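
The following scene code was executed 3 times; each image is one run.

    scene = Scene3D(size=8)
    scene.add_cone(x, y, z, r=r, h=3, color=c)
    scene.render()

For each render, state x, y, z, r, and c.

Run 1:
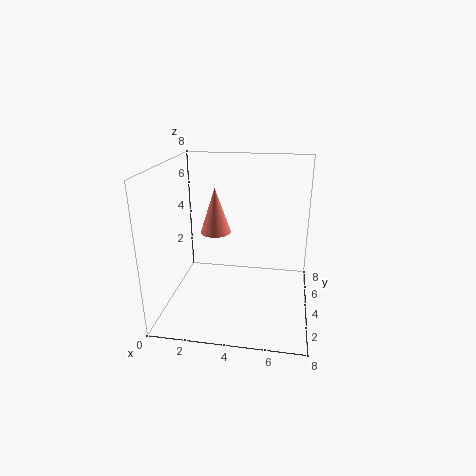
x = 2
y = 7
z = 3
r = 1
c = 'salmon'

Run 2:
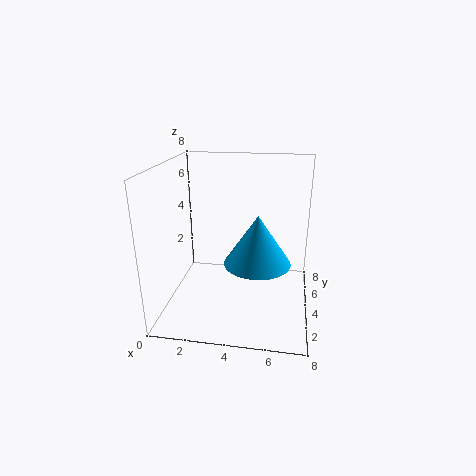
x = 5
y = 5
z = 2
r = 2
c = 'deepskyblue'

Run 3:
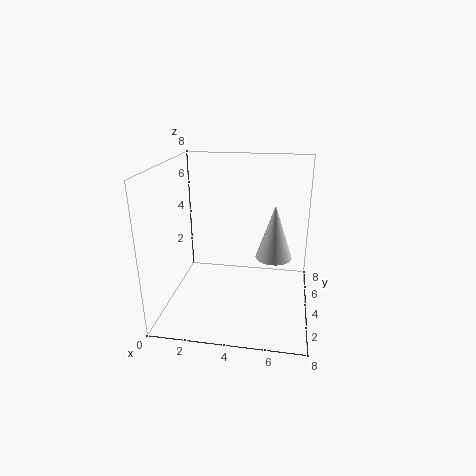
x = 6
y = 4
z = 3
r = 1
c = 'lightgray'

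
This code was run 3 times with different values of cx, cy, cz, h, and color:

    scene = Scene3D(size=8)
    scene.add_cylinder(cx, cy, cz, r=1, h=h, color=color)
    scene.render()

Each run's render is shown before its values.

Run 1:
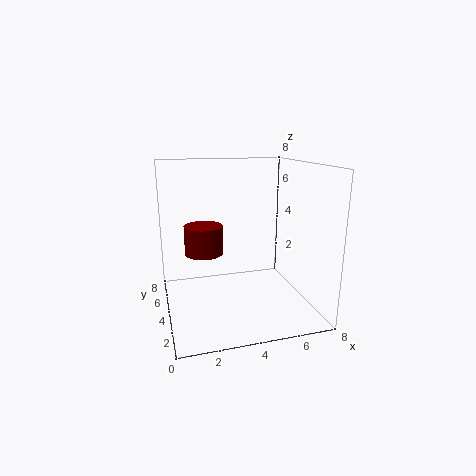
cx = 2
cy = 3.5
cz = 3.5
h = 1.5
color = 'maroon'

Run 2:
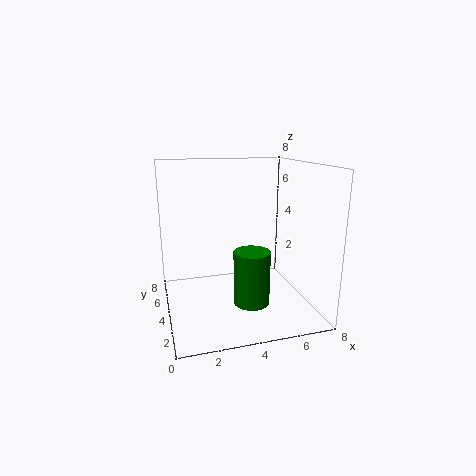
cx = 4.5
cy = 3
cz = 0.5
h = 3
color = 'green'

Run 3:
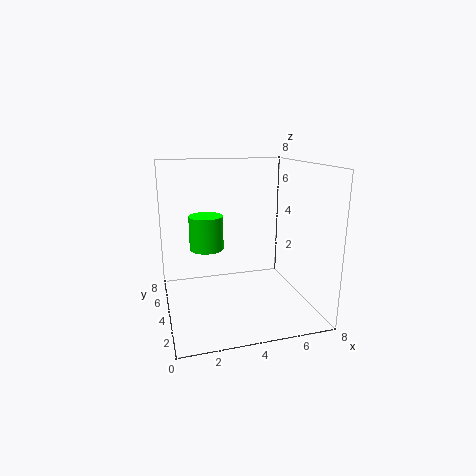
cx = 2.5
cy = 5.5
cz = 3
h = 2
color = 'lime'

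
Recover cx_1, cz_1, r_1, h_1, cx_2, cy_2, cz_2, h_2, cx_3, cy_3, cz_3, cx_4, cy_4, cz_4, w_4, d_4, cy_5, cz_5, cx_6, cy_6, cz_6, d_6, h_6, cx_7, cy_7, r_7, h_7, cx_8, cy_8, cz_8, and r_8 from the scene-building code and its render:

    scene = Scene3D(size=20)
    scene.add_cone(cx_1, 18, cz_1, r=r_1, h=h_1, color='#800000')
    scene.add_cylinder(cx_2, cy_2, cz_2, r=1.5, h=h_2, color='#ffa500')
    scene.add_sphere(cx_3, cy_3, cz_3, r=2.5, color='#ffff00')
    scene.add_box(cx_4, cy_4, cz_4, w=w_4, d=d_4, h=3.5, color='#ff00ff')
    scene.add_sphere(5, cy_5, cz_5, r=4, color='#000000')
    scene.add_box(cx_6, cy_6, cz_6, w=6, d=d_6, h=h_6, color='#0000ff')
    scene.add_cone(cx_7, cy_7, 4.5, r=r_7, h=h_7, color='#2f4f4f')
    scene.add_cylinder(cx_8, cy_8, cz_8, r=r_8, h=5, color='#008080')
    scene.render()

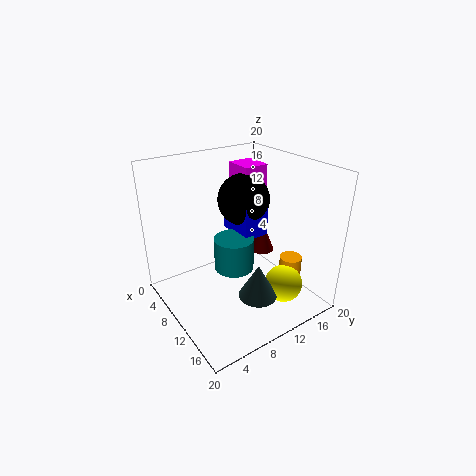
cx_1 = 5.5
cz_1 = 3.5
r_1 = 2
h_1 = 5
cx_2 = 15.5
cy_2 = 15
cz_2 = 3.5
h_2 = 4.5
cx_3 = 16.5
cy_3 = 13
cz_3 = 5
cx_4 = 1
cy_4 = 14.5
cz_4 = 14.5
w_4 = 4.5
d_4 = 4
cy_5 = 14.5
cz_5 = 13
cx_6 = 2.5
cy_6 = 12.5
cz_6 = 8
d_6 = 4
h_6 = 5
cx_7 = 16
cy_7 = 9
r_7 = 2.5
h_7 = 4.5
cx_8 = 7.5
cy_8 = 11
cz_8 = 3.5
r_8 = 3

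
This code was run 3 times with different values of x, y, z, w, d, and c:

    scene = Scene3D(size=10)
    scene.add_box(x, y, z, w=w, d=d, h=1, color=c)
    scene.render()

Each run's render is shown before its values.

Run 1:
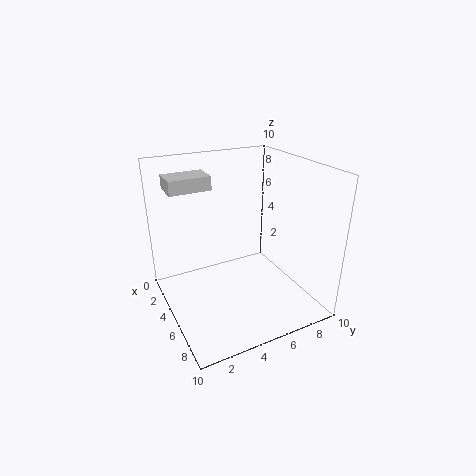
x = 1
y = 1
z = 8
w = 2
d = 3
c = 'lightgray'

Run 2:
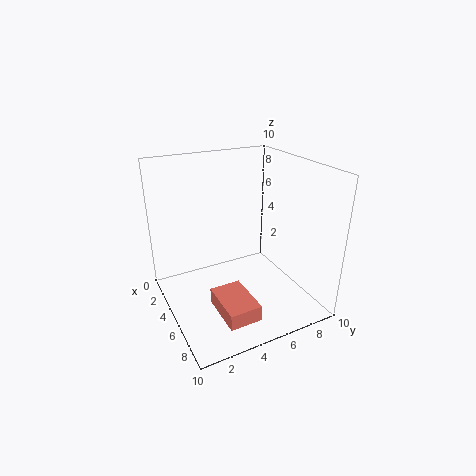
x = 7
y = 2
z = 2
w = 3
d = 2
c = 'salmon'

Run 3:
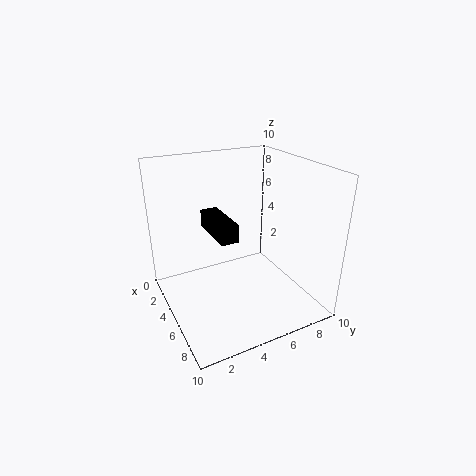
x = 6
y = 2
z = 7
w = 3
d = 1
c = 'black'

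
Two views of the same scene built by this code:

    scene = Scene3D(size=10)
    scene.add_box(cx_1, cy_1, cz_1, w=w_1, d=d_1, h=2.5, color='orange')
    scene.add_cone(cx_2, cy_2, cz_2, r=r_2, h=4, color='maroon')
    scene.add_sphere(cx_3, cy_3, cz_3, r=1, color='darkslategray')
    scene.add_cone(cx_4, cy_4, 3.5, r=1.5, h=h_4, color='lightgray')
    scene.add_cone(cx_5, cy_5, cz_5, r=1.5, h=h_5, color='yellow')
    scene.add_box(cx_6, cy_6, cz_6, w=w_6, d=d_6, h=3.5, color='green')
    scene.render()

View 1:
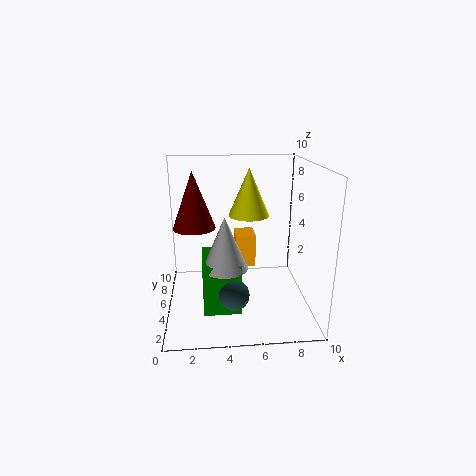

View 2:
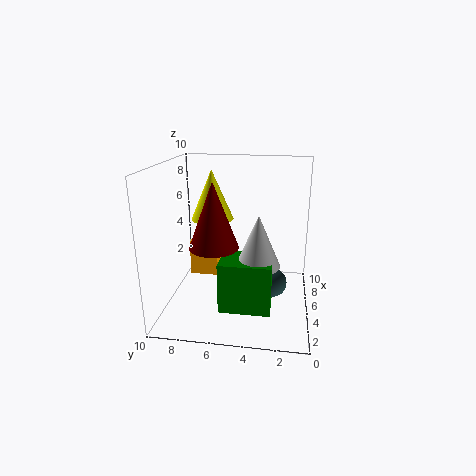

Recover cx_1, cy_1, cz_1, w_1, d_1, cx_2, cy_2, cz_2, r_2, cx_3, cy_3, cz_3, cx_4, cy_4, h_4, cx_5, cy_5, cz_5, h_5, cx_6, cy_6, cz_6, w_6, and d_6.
cx_1 = 5
cy_1 = 6.5
cz_1 = 2
w_1 = 1.5
d_1 = 2
cx_2 = 2
cy_2 = 6
cz_2 = 5.5
r_2 = 1.5
cx_3 = 4.5
cy_3 = 2.5
cz_3 = 2
cx_4 = 4
cy_4 = 3.5
h_4 = 3.5
cx_5 = 6
cy_5 = 7
cz_5 = 6
h_5 = 3.5
cx_6 = 2.5
cy_6 = 2.5
cz_6 = 0.5
w_6 = 2.5
d_6 = 3.5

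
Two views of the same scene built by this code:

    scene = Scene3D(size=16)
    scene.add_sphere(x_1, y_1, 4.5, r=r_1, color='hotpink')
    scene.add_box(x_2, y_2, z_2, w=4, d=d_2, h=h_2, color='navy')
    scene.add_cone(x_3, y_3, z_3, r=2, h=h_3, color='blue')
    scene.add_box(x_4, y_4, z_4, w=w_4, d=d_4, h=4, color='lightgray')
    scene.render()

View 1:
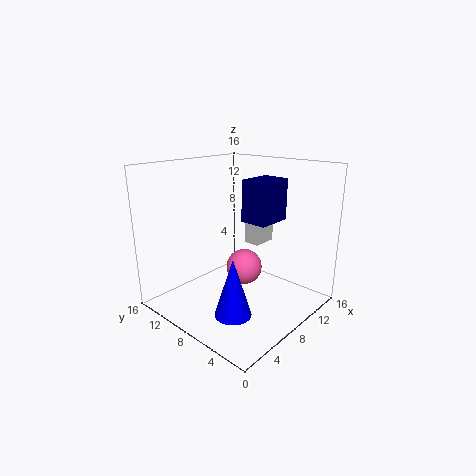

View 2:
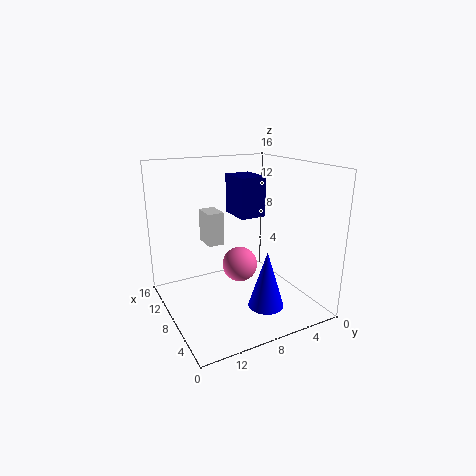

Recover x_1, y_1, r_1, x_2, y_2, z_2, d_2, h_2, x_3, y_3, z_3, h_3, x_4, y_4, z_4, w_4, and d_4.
x_1 = 8.5, y_1 = 7.5, r_1 = 2, x_2 = 8, y_2 = 4.5, z_2 = 10, d_2 = 3, h_2 = 4.5, x_3 = 5, y_3 = 6, z_3 = 0.5, h_3 = 6.5, x_4 = 11.5, y_4 = 8, z_4 = 6, w_4 = 3, d_4 = 2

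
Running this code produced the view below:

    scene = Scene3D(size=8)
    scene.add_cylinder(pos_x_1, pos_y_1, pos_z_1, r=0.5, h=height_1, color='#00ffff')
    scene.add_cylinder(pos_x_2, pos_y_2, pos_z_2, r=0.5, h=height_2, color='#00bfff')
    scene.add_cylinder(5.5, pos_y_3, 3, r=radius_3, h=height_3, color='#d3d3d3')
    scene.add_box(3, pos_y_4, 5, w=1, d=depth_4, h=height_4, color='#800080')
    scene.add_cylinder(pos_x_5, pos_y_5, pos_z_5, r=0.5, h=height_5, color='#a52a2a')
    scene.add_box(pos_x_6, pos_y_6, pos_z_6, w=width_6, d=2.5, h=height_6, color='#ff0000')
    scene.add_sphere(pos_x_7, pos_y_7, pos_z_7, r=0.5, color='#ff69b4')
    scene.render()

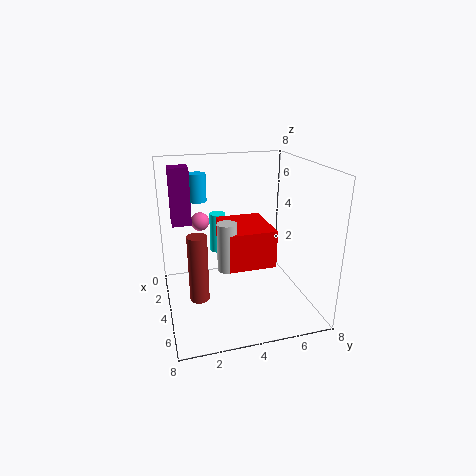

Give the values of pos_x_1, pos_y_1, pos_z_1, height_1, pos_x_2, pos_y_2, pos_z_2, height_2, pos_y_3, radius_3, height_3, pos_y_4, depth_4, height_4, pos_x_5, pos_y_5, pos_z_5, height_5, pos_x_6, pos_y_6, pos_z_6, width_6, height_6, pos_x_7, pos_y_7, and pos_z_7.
pos_x_1 = 1, pos_y_1 = 3.5, pos_z_1 = 2, height_1 = 2.5, pos_x_2 = 3, pos_y_2 = 2, pos_z_2 = 6, height_2 = 1.5, pos_y_3 = 3, radius_3 = 0.5, height_3 = 2.5, pos_y_4 = 0.5, depth_4 = 1, height_4 = 3, pos_x_5 = 5.5, pos_y_5 = 1.5, pos_z_5 = 1.5, height_5 = 3.5, pos_x_6 = 3, pos_y_6 = 3, pos_z_6 = 3, width_6 = 3, height_6 = 2, pos_x_7 = 3.5, pos_y_7 = 2, pos_z_7 = 5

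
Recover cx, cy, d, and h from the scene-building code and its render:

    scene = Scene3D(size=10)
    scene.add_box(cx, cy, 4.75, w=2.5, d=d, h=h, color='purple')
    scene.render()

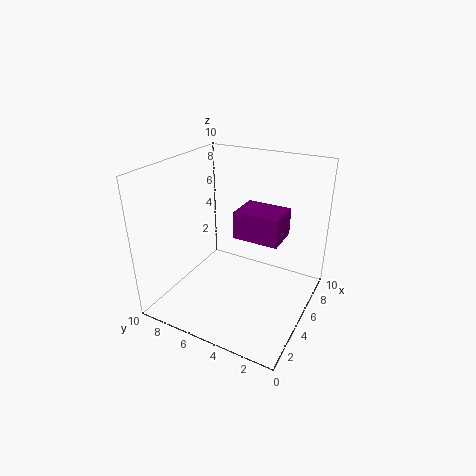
cx = 5.25; cy = 2.25; d = 3.25; h = 2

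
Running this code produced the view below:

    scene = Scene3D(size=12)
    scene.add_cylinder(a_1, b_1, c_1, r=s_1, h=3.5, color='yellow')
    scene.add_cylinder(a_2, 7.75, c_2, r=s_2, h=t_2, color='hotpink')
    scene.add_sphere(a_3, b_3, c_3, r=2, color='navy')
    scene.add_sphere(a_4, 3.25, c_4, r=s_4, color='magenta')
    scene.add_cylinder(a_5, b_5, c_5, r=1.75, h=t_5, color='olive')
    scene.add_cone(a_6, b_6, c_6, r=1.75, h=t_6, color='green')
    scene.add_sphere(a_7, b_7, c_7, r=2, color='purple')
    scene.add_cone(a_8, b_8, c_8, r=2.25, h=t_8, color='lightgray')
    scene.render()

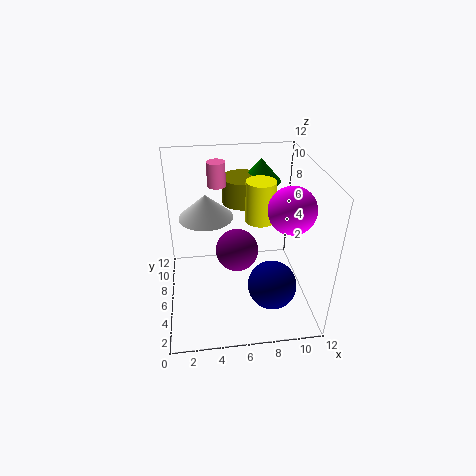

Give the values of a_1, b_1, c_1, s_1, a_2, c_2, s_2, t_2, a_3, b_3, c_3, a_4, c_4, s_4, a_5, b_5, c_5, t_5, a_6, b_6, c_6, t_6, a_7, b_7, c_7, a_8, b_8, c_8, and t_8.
a_1 = 8
b_1 = 7
c_1 = 7
s_1 = 1.25
a_2 = 4.5
c_2 = 10
s_2 = 0.75
t_2 = 2
a_3 = 8.5
b_3 = 3.5
c_3 = 2.75
a_4 = 9.5
c_4 = 9.75
s_4 = 1.75
a_5 = 6.75
b_5 = 8.75
c_5 = 8
t_5 = 2.25
a_6 = 8.5
b_6 = 9.5
c_6 = 9.5
t_6 = 2
a_7 = 6.25
b_7 = 8.5
c_7 = 3
a_8 = 3.5
b_8 = 7.25
c_8 = 7.5
t_8 = 2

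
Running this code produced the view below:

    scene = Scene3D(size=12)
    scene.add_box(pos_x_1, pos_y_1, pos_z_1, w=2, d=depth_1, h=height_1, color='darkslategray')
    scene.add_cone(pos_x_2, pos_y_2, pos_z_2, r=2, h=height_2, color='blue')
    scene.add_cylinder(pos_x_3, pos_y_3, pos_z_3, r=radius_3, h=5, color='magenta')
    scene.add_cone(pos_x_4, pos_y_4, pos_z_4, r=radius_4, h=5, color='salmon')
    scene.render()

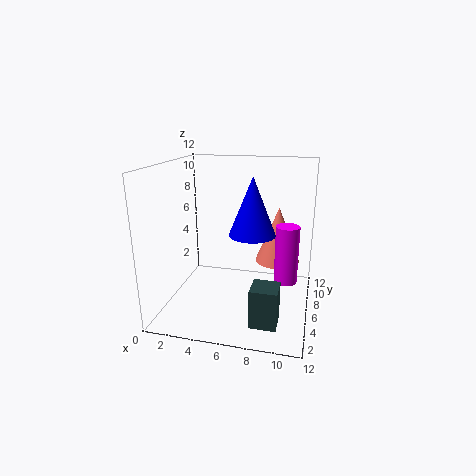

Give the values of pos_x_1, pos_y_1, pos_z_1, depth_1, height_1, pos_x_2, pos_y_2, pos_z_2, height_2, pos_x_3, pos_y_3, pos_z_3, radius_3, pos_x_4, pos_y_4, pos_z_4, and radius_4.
pos_x_1 = 8; pos_y_1 = 1; pos_z_1 = 1; depth_1 = 2; height_1 = 3; pos_x_2 = 7; pos_y_2 = 7; pos_z_2 = 6; height_2 = 5; pos_x_3 = 10; pos_y_3 = 7; pos_z_3 = 2; radius_3 = 1; pos_x_4 = 9; pos_y_4 = 9; pos_z_4 = 3; radius_4 = 2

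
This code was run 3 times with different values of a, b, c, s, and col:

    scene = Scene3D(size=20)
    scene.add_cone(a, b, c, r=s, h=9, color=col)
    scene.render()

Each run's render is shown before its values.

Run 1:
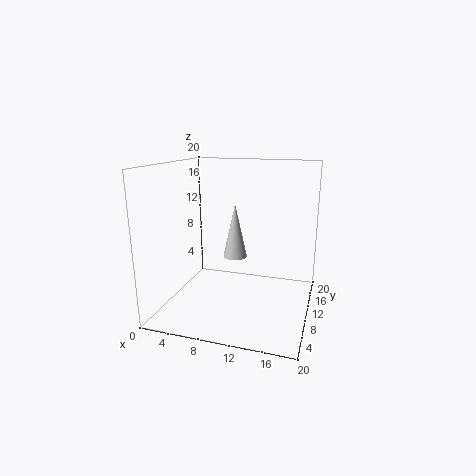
a = 7
b = 18
c = 4
s = 2
col = 'lightgray'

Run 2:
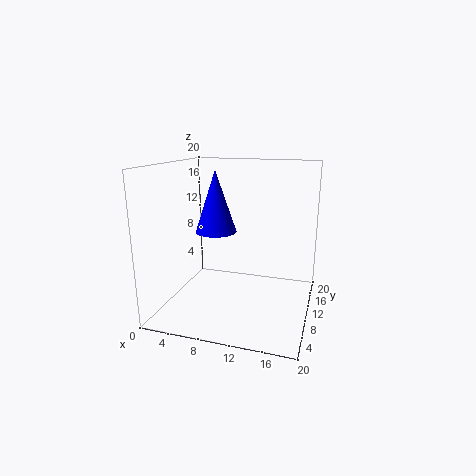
a = 6
b = 12
c = 10
s = 3
col = 'blue'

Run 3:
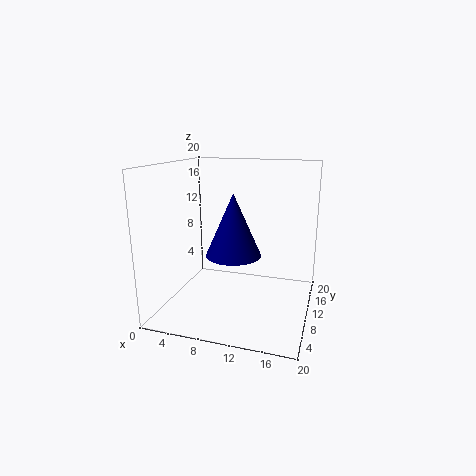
a = 9
b = 11
c = 7
s = 4
col = 'navy'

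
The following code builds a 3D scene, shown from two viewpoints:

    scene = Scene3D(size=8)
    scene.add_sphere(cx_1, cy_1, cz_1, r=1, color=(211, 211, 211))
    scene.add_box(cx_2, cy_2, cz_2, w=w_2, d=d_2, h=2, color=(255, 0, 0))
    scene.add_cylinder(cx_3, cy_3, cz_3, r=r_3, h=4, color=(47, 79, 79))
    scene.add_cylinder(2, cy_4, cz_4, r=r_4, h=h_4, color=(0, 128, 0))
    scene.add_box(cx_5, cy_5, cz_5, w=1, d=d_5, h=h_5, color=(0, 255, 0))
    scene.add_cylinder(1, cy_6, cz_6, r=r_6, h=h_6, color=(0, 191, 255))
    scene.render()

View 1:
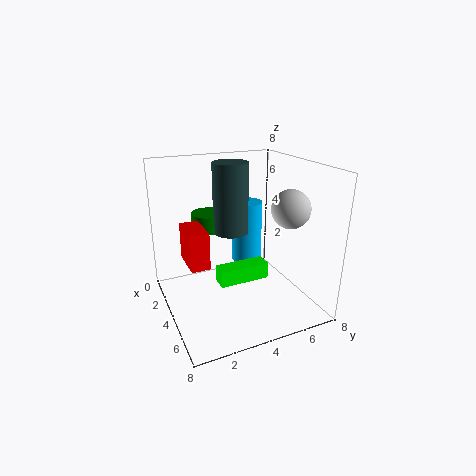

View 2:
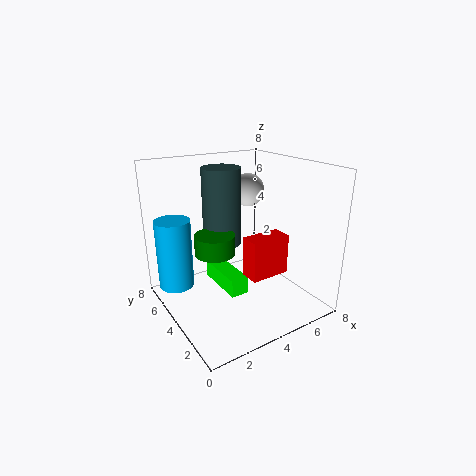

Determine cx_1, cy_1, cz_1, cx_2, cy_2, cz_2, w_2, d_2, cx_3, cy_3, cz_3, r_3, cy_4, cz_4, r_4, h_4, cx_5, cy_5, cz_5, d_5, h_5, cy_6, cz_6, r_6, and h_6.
cx_1 = 6; cy_1 = 6; cz_1 = 6; cx_2 = 3; cy_2 = 1; cz_2 = 3; w_2 = 2; d_2 = 1; cx_3 = 3; cy_3 = 4; cz_3 = 4; r_3 = 1; cy_4 = 3; cz_4 = 4; r_4 = 1; h_4 = 1; cx_5 = 3; cy_5 = 3; cz_5 = 1; d_5 = 3; h_5 = 1; cy_6 = 6; cz_6 = 1; r_6 = 1; h_6 = 4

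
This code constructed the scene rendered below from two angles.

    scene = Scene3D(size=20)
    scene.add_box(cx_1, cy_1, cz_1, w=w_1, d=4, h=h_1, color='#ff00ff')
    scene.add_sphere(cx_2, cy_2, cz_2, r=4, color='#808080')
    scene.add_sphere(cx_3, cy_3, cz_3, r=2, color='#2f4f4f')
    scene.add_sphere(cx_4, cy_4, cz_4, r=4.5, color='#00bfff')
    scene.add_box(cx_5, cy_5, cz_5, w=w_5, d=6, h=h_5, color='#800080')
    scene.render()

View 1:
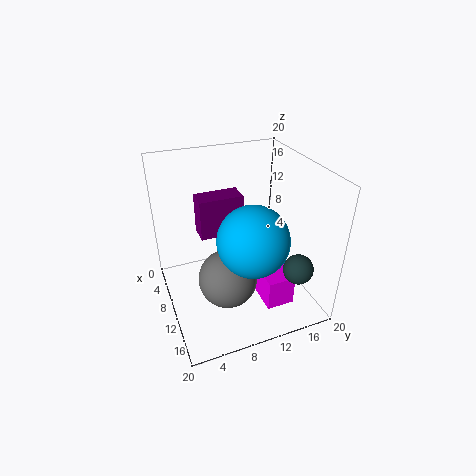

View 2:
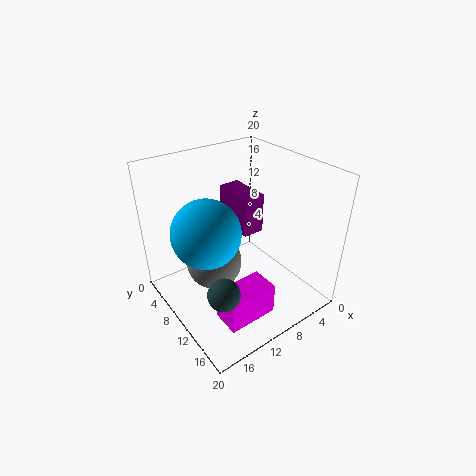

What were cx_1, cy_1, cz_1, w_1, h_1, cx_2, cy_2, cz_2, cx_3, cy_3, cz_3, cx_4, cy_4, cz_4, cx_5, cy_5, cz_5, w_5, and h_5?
cx_1 = 8.5; cy_1 = 12.5; cz_1 = 0.5; w_1 = 7; h_1 = 4.5; cx_2 = 12.5; cy_2 = 7.5; cz_2 = 5.5; cx_3 = 16.5; cy_3 = 16; cz_3 = 7.5; cx_4 = 15; cy_4 = 10; cz_4 = 12.5; cx_5 = 6.5; cy_5 = 5; cz_5 = 10.5; w_5 = 3; h_5 = 5.5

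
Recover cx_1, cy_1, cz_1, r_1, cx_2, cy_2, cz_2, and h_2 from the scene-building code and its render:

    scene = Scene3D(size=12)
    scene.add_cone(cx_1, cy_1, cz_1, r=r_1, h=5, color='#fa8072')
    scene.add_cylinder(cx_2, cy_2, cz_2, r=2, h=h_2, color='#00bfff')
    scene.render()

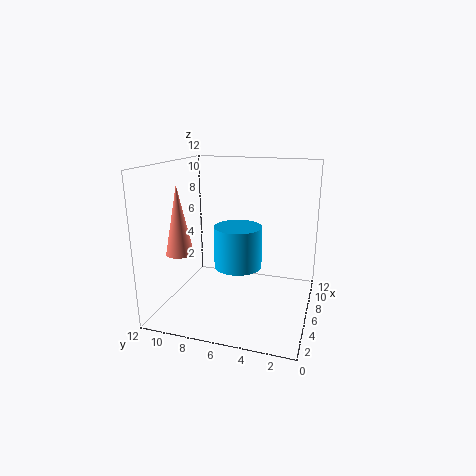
cx_1 = 1.5, cy_1 = 9, cz_1 = 6, r_1 = 1, cx_2 = 6, cy_2 = 6, cz_2 = 3.5, h_2 = 3.5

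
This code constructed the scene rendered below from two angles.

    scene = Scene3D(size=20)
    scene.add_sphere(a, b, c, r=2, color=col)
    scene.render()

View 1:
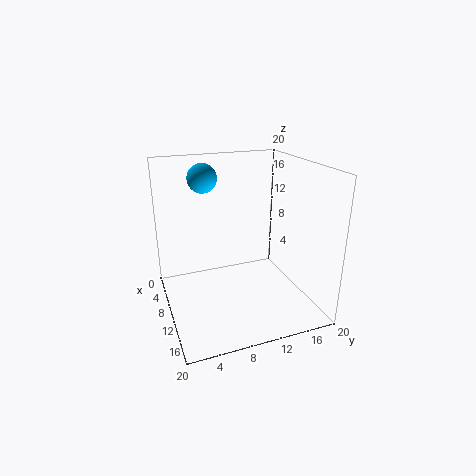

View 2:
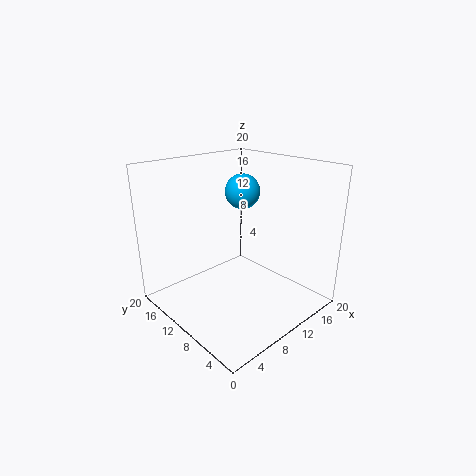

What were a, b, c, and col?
a = 7; b = 6; c = 18; col = 'deepskyblue'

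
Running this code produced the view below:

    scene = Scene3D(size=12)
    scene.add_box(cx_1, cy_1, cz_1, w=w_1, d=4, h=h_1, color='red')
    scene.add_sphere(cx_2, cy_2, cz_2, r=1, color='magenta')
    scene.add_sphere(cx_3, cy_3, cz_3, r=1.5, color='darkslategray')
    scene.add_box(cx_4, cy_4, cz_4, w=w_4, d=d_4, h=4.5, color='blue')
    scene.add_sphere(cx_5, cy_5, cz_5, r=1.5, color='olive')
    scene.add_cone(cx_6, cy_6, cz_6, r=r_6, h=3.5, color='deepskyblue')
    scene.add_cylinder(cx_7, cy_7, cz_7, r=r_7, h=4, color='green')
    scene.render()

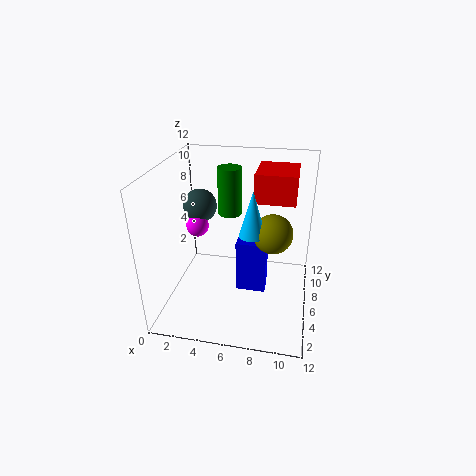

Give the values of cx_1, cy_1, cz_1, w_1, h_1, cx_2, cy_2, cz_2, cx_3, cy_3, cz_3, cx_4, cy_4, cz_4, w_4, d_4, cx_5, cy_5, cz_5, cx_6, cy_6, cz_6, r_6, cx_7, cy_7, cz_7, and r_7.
cx_1 = 7; cy_1 = 7.5; cz_1 = 8.5; w_1 = 3.5; h_1 = 2.5; cx_2 = 2; cy_2 = 7.5; cz_2 = 6; cx_3 = 2; cy_3 = 8.5; cz_3 = 7.5; cx_4 = 6; cy_4 = 5; cz_4 = 1.5; w_4 = 2.5; d_4 = 1.5; cx_5 = 9; cy_5 = 4.5; cz_5 = 7.5; cx_6 = 7.5; cy_6 = 4; cz_6 = 7.5; r_6 = 1; cx_7 = 5; cy_7 = 7.5; cz_7 = 7.5; r_7 = 1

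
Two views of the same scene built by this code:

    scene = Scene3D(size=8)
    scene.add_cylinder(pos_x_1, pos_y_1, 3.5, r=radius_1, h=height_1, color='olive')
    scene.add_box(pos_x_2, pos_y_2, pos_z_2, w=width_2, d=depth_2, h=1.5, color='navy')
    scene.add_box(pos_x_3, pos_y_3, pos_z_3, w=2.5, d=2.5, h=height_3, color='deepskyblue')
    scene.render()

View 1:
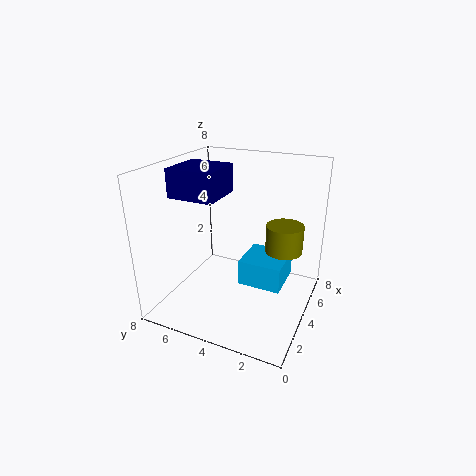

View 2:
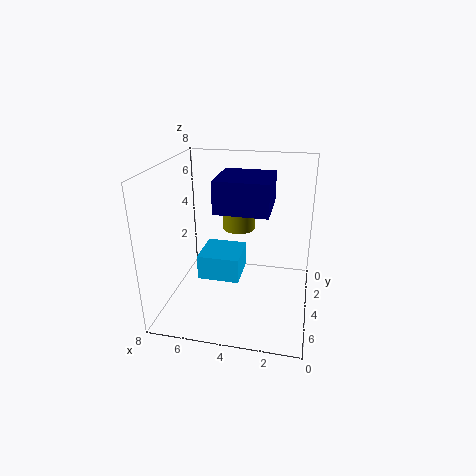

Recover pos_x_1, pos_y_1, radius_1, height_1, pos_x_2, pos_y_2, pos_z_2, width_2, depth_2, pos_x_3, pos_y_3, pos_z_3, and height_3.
pos_x_1 = 4.5; pos_y_1 = 1.5; radius_1 = 1; height_1 = 1.5; pos_x_2 = 2; pos_y_2 = 4.5; pos_z_2 = 6.5; width_2 = 2.5; depth_2 = 2.5; pos_x_3 = 4; pos_y_3 = 1.5; pos_z_3 = 1; height_3 = 1.5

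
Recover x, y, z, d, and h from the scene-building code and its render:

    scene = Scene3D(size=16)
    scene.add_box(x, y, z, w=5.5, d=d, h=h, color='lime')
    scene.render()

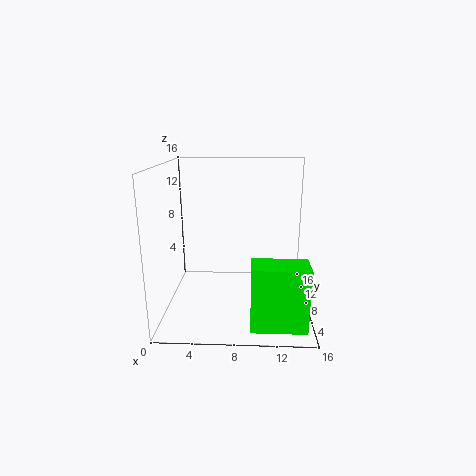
x = 9.5; y = 0.5; z = 1; d = 3; h = 6.5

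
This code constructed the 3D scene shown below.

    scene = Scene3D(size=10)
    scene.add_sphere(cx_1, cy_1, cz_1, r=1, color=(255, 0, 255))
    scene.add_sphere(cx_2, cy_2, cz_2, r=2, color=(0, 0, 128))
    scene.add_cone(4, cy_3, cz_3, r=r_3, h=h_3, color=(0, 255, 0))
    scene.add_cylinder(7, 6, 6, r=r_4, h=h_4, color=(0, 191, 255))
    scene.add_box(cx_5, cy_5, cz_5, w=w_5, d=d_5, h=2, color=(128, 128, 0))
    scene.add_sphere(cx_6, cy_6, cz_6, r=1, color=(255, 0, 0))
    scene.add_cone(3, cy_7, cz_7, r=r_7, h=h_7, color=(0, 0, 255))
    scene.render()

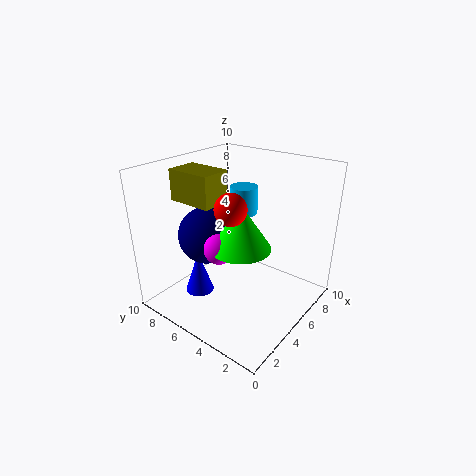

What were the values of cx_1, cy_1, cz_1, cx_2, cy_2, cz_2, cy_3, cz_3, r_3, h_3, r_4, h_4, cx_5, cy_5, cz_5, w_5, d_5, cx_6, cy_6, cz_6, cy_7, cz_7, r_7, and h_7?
cx_1 = 3
cy_1 = 5
cz_1 = 5
cx_2 = 4
cy_2 = 7
cz_2 = 5
cy_3 = 4
cz_3 = 5
r_3 = 2
h_3 = 3
r_4 = 1
h_4 = 2
cx_5 = 2
cy_5 = 5
cz_5 = 8
w_5 = 2
d_5 = 3
cx_6 = 3
cy_6 = 4
cz_6 = 8
cy_7 = 7
cz_7 = 1
r_7 = 1
h_7 = 3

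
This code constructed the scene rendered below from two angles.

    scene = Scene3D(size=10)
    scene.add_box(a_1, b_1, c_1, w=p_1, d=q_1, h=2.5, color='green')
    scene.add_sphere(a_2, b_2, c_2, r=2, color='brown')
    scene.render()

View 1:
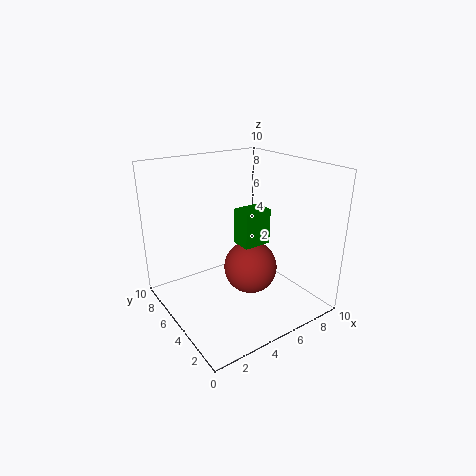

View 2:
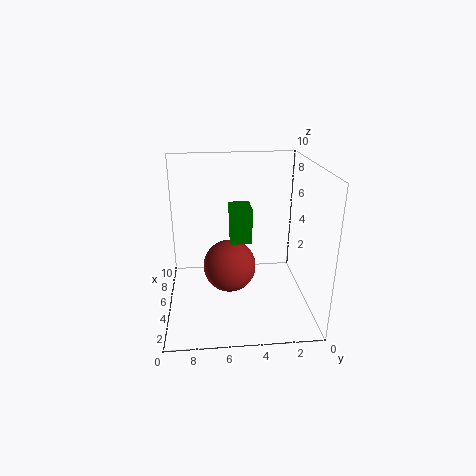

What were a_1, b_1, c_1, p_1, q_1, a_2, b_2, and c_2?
a_1 = 5; b_1 = 4; c_1 = 4.5; p_1 = 2; q_1 = 1.5; a_2 = 6.5; b_2 = 5.5; c_2 = 2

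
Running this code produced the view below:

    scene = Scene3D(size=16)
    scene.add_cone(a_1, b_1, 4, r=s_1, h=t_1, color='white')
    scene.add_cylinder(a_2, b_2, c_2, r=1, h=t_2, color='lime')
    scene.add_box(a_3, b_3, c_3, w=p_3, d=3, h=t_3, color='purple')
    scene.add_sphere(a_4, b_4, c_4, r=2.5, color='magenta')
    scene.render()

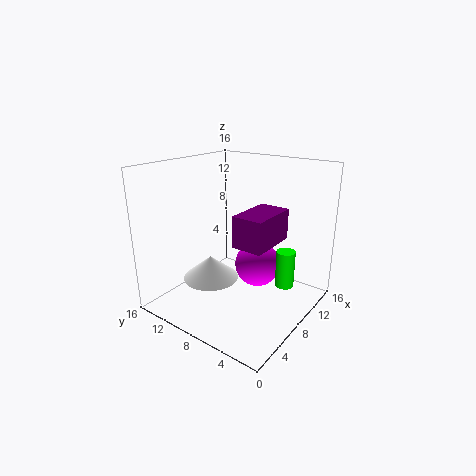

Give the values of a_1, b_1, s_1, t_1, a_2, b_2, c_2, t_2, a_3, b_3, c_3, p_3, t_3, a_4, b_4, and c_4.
a_1 = 5, b_1 = 9.5, s_1 = 3, t_1 = 2.5, a_2 = 9, b_2 = 2.5, c_2 = 3.5, t_2 = 4, a_3 = 3, b_3 = 2, c_3 = 9.5, p_3 = 5, t_3 = 3, a_4 = 9, b_4 = 6, c_4 = 5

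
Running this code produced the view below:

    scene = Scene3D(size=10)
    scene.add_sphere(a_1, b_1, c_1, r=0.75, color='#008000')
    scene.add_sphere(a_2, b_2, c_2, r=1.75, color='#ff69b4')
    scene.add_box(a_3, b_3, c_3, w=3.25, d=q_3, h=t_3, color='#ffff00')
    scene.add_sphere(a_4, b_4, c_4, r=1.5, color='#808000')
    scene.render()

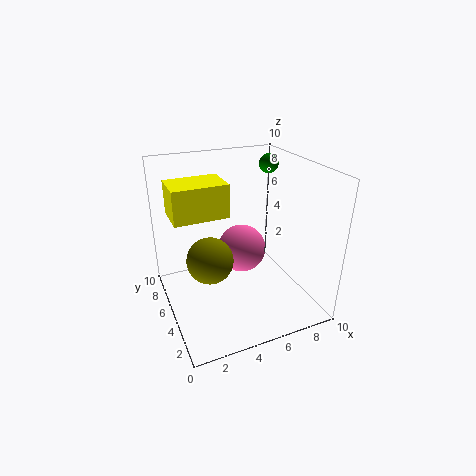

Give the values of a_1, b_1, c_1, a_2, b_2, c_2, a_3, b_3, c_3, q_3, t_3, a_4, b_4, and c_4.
a_1 = 9, b_1 = 8.25, c_1 = 9, a_2 = 5.75, b_2 = 6, c_2 = 3.5, a_3 = 0.25, b_3 = 2.75, c_3 = 7.75, q_3 = 2.25, t_3 = 2, a_4 = 2.5, b_4 = 3.75, c_4 = 4.5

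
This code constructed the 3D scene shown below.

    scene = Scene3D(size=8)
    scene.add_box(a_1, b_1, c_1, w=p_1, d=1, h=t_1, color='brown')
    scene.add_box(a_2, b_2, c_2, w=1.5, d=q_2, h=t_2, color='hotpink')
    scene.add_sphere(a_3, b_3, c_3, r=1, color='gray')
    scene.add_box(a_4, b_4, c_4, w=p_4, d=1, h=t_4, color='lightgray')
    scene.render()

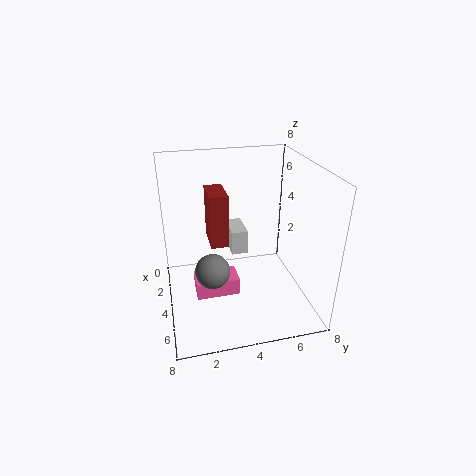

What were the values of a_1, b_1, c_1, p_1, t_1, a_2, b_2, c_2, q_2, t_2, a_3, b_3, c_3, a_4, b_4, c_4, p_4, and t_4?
a_1 = 2; b_1 = 2.5; c_1 = 3.5; p_1 = 2; t_1 = 3; a_2 = 3; b_2 = 1.5; c_2 = 0.5; q_2 = 2.5; t_2 = 1; a_3 = 4; b_3 = 2.5; c_3 = 2; a_4 = 0.5; b_4 = 4; c_4 = 2; p_4 = 2; t_4 = 1.5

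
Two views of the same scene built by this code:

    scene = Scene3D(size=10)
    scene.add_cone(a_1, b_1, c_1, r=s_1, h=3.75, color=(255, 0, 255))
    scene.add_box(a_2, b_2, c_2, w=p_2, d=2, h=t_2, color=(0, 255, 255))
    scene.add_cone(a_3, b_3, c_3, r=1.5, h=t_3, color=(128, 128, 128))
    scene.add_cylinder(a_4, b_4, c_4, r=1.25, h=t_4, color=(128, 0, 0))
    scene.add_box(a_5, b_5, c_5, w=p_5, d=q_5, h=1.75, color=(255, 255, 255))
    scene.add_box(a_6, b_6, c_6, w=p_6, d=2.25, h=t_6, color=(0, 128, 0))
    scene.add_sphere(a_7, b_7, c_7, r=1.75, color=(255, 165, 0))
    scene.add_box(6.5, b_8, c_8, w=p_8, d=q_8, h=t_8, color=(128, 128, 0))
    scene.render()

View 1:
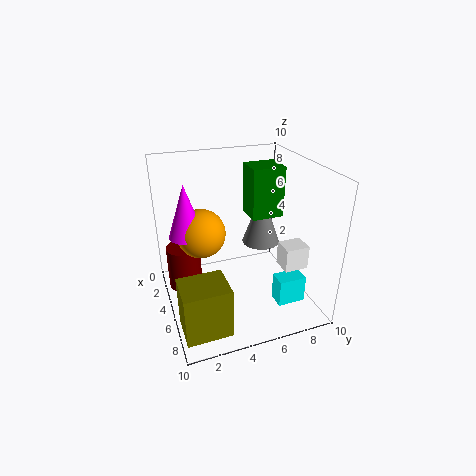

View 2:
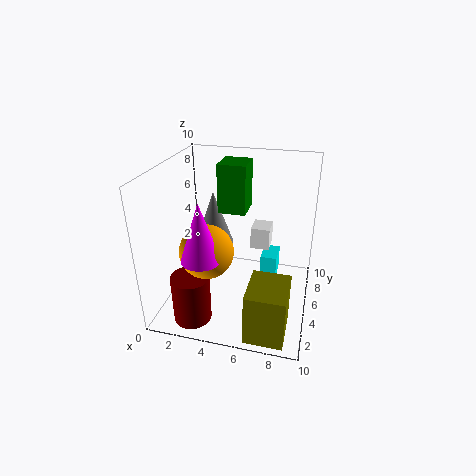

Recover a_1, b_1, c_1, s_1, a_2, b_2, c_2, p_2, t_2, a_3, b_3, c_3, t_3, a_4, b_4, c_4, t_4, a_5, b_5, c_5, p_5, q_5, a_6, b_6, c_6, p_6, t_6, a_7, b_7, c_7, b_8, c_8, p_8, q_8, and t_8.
a_1 = 3.5
b_1 = 1.75
c_1 = 5
s_1 = 1.25
a_2 = 6.25
b_2 = 7.25
c_2 = 0.25
p_2 = 1.25
t_2 = 2
a_3 = 2.25
b_3 = 8
c_3 = 2.75
t_3 = 4.25
a_4 = 2.75
b_4 = 1.5
c_4 = 0.5
t_4 = 3.25
a_5 = 5.25
b_5 = 8
c_5 = 2.5
p_5 = 1.5
q_5 = 1.75
a_6 = 3.25
b_6 = 6
c_6 = 6.25
p_6 = 2
t_6 = 3.5
a_7 = 3.5
b_7 = 2.75
c_7 = 5
b_8 = 0.25
c_8 = 0.25
p_8 = 2.5
q_8 = 3
t_8 = 3.5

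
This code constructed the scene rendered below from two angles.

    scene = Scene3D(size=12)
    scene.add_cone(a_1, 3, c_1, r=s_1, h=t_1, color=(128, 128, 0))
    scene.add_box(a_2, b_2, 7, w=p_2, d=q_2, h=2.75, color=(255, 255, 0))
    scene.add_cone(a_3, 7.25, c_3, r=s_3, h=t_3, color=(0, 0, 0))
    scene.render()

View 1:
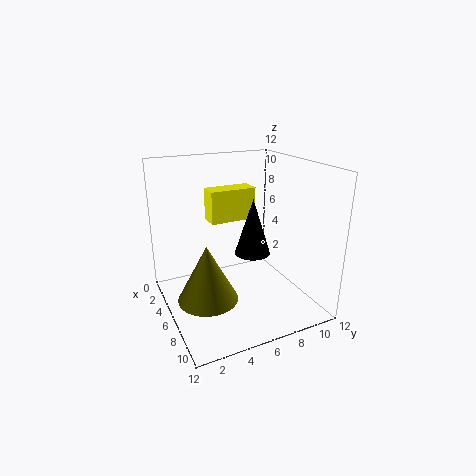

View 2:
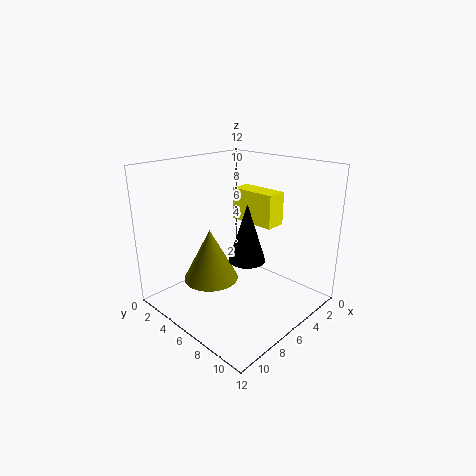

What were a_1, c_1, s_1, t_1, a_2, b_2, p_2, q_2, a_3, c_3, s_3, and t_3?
a_1 = 6.5, c_1 = 1.25, s_1 = 2.5, t_1 = 4.75, a_2 = 3, b_2 = 4.25, p_2 = 1.75, q_2 = 4, a_3 = 6.25, c_3 = 4.5, s_3 = 1.5, t_3 = 4.75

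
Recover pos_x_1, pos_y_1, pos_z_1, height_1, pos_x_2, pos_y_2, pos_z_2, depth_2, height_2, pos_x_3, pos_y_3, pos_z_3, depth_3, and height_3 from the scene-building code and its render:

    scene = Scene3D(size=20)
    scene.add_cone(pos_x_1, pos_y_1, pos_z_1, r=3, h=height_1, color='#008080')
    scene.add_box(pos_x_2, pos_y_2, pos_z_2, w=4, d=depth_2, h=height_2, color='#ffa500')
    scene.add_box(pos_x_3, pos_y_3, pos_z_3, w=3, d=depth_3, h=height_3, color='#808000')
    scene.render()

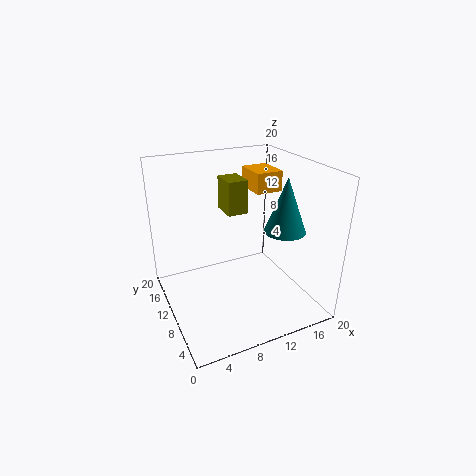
pos_x_1 = 17, pos_y_1 = 9, pos_z_1 = 10, height_1 = 8, pos_x_2 = 14, pos_y_2 = 12, pos_z_2 = 15, depth_2 = 5, height_2 = 3, pos_x_3 = 10, pos_y_3 = 13, pos_z_3 = 12, depth_3 = 4, height_3 = 5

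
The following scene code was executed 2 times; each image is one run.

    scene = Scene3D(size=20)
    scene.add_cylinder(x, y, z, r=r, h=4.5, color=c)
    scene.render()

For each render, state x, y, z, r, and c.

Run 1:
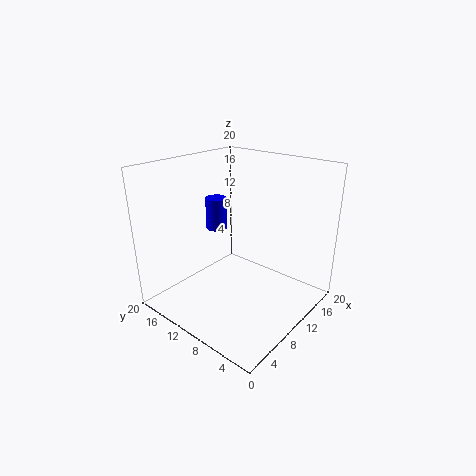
x = 10
y = 14
z = 10.5
r = 1.5
c = 'blue'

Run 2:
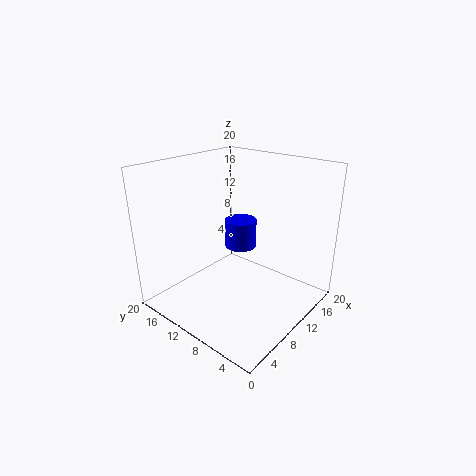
x = 15.5
y = 14
z = 5.5
r = 2.5
c = 'blue'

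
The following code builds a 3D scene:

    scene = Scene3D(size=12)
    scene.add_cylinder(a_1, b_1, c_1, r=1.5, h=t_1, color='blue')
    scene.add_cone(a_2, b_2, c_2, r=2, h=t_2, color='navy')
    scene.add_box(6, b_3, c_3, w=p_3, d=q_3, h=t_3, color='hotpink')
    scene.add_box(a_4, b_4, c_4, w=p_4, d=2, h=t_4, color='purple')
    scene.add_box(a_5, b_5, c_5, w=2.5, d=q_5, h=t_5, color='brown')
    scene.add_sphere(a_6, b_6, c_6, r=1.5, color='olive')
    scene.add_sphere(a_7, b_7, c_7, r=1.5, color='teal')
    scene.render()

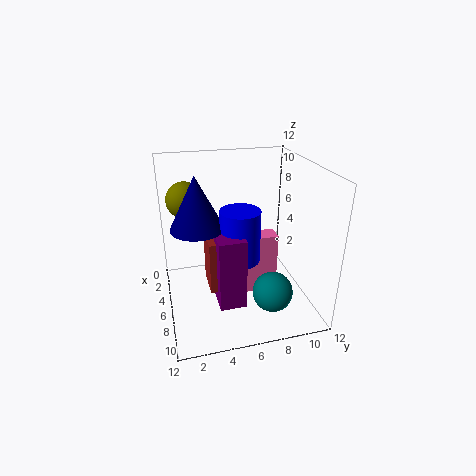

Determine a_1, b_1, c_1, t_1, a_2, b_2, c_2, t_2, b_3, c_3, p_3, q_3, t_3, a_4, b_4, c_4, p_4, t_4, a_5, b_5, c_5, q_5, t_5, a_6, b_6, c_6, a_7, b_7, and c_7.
a_1 = 8.5, b_1 = 5.5, c_1 = 5.5, t_1 = 4, a_2 = 7.5, b_2 = 2.5, c_2 = 8, t_2 = 4, b_3 = 6, c_3 = 1.5, p_3 = 1.5, q_3 = 3, t_3 = 5, a_4 = 8, b_4 = 3.5, c_4 = 2.5, p_4 = 2.5, t_4 = 5.5, a_5 = 7, b_5 = 3, c_5 = 3.5, q_5 = 1.5, t_5 = 4, a_6 = 4, b_6 = 2, c_6 = 9, a_7 = 10.5, b_7 = 7.5, c_7 = 3.5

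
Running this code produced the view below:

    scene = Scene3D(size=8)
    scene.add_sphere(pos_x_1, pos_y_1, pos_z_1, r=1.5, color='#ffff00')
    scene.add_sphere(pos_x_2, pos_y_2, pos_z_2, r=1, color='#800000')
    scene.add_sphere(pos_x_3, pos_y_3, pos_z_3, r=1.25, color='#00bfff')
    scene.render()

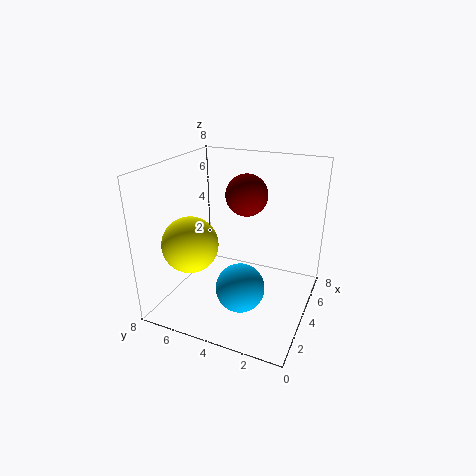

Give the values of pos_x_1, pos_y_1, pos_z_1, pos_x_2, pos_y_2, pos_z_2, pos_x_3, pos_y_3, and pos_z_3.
pos_x_1 = 2.25; pos_y_1 = 6; pos_z_1 = 4; pos_x_2 = 2.75; pos_y_2 = 3; pos_z_2 = 7; pos_x_3 = 2; pos_y_3 = 3; pos_z_3 = 2.25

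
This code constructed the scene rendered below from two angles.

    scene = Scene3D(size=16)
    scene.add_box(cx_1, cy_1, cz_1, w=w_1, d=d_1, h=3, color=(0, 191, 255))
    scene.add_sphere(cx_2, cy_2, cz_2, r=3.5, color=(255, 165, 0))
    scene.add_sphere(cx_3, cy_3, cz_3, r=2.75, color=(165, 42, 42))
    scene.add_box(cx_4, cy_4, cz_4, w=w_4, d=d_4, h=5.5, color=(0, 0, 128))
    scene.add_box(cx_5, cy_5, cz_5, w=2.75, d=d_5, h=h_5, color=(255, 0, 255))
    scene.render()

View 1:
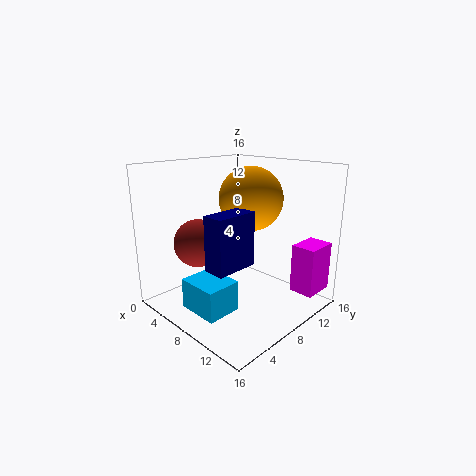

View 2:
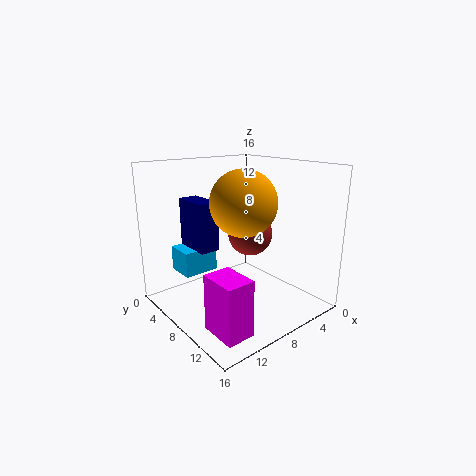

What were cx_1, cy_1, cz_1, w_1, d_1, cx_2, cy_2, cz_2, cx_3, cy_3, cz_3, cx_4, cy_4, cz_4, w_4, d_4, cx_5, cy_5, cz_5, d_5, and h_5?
cx_1 = 8; cy_1 = 0.25; cz_1 = 2.75; w_1 = 4.25; d_1 = 3.5; cx_2 = 8.5; cy_2 = 9.5; cz_2 = 12.25; cx_3 = 4; cy_3 = 5.5; cz_3 = 7; cx_4 = 9.5; cy_4 = 2; cz_4 = 6.5; w_4 = 2.25; d_4 = 4.5; cx_5 = 12.5; cy_5 = 12; cz_5 = 1.75; d_5 = 3.75; h_5 = 5.5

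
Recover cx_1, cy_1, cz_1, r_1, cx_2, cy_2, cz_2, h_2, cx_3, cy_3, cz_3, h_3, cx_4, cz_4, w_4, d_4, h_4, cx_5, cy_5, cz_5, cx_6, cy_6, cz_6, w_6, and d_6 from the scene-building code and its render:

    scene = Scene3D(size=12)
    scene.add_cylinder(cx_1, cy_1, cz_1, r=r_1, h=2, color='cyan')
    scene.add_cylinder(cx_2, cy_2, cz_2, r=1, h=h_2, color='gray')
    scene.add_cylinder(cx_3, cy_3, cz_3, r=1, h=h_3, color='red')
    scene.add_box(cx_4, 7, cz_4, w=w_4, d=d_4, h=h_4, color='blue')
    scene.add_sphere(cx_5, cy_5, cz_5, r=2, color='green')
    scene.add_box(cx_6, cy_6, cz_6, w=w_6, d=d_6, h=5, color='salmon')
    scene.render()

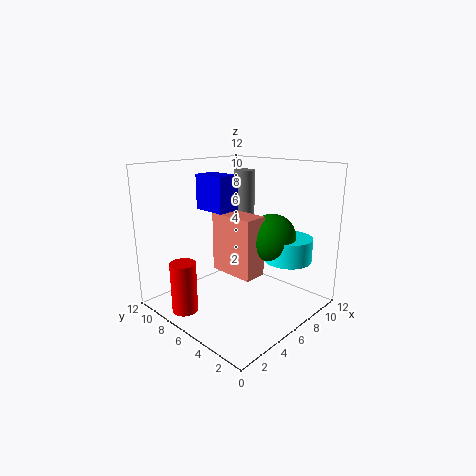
cx_1 = 9
cy_1 = 3
cz_1 = 4
r_1 = 2
cx_2 = 10
cy_2 = 9
cz_2 = 5
h_2 = 6
cx_3 = 1
cy_3 = 7
cz_3 = 1
h_3 = 4
cx_4 = 5
cz_4 = 8
w_4 = 2
d_4 = 3
h_4 = 3
cx_5 = 8
cy_5 = 4
cz_5 = 6
cx_6 = 5
cy_6 = 4
cz_6 = 3
w_6 = 2
d_6 = 4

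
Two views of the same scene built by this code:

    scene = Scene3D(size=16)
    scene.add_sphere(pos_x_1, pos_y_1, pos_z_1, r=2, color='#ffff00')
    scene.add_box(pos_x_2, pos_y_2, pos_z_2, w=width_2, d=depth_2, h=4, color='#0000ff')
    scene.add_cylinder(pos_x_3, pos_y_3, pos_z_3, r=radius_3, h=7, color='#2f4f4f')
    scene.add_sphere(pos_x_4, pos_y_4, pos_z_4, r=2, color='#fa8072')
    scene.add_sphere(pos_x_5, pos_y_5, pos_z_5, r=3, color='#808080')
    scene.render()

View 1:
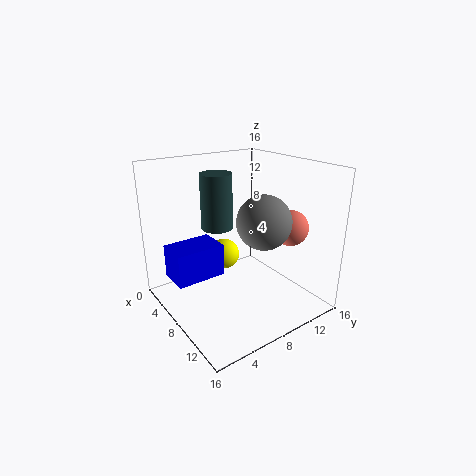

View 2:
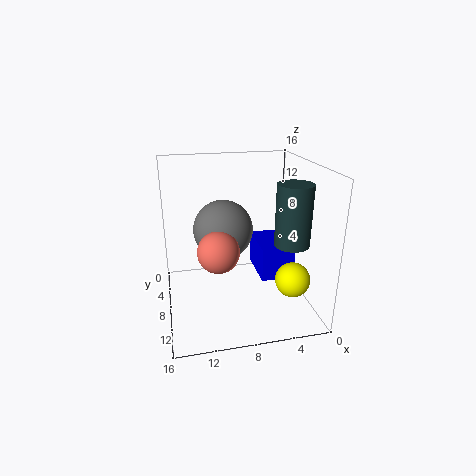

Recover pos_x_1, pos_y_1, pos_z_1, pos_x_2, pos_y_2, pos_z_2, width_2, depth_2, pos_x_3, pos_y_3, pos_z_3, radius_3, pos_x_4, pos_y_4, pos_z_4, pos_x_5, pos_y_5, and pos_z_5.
pos_x_1 = 2
pos_y_1 = 10
pos_z_1 = 3
pos_x_2 = 1
pos_y_2 = 2
pos_z_2 = 2
width_2 = 4
depth_2 = 6
pos_x_3 = 2
pos_y_3 = 9
pos_z_3 = 7
radius_3 = 2
pos_x_4 = 11
pos_y_4 = 13
pos_z_4 = 9
pos_x_5 = 10
pos_y_5 = 10
pos_z_5 = 10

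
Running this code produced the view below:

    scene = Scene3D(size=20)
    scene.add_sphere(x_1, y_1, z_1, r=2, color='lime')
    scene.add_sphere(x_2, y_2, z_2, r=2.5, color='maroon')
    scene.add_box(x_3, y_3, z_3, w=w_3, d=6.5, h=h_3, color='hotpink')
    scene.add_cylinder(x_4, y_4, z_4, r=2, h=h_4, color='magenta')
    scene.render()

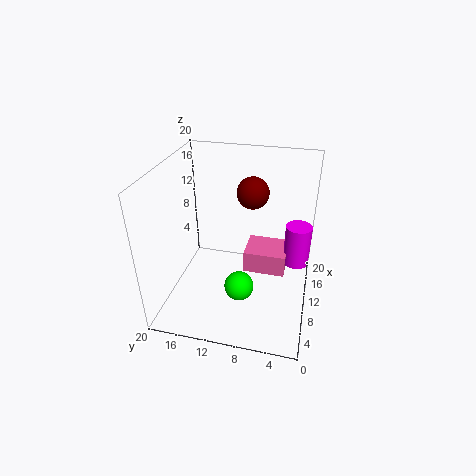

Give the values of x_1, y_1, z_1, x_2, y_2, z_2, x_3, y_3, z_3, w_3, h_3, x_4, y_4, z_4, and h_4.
x_1 = 6.5, y_1 = 9, z_1 = 4.5, x_2 = 17.5, y_2 = 9.5, z_2 = 13.5, x_3 = 13.5, y_3 = 3.5, z_3 = 1.5, w_3 = 5.5, h_3 = 3.5, x_4 = 16, y_4 = 2, z_4 = 3, h_4 = 6.5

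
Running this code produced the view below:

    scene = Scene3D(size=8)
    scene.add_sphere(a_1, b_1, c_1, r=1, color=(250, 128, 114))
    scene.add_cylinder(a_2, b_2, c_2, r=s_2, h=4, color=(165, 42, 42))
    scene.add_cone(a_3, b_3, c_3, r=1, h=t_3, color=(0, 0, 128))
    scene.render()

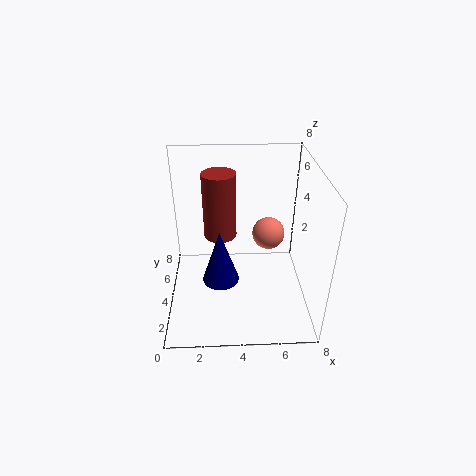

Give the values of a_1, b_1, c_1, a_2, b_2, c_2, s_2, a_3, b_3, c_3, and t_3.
a_1 = 6
b_1 = 6
c_1 = 3
a_2 = 3
b_2 = 6
c_2 = 3
s_2 = 1
a_3 = 3
b_3 = 3
c_3 = 2
t_3 = 3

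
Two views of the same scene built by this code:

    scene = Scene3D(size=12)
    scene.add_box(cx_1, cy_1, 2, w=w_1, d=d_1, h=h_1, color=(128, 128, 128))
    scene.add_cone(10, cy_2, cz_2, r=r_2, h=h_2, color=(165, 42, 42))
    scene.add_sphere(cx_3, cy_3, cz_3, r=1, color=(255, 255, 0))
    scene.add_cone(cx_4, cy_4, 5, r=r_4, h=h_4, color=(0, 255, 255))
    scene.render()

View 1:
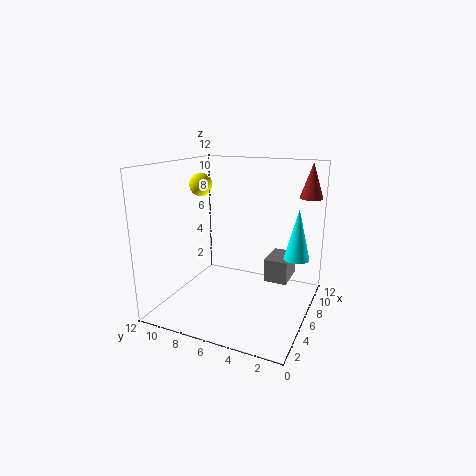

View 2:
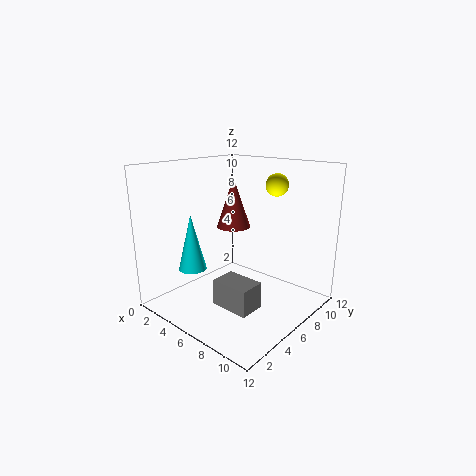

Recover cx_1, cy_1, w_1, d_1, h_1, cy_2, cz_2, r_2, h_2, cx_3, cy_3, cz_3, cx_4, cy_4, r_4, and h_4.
cx_1 = 7
cy_1 = 2
w_1 = 3
d_1 = 2
h_1 = 2
cy_2 = 1
cz_2 = 9
r_2 = 1
h_2 = 3
cx_3 = 7
cy_3 = 10
cz_3 = 10
cx_4 = 6
cy_4 = 1
r_4 = 1
h_4 = 4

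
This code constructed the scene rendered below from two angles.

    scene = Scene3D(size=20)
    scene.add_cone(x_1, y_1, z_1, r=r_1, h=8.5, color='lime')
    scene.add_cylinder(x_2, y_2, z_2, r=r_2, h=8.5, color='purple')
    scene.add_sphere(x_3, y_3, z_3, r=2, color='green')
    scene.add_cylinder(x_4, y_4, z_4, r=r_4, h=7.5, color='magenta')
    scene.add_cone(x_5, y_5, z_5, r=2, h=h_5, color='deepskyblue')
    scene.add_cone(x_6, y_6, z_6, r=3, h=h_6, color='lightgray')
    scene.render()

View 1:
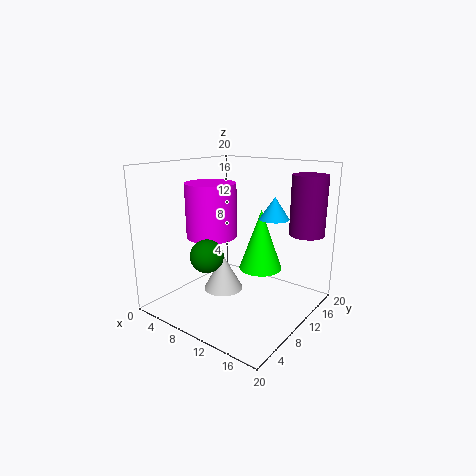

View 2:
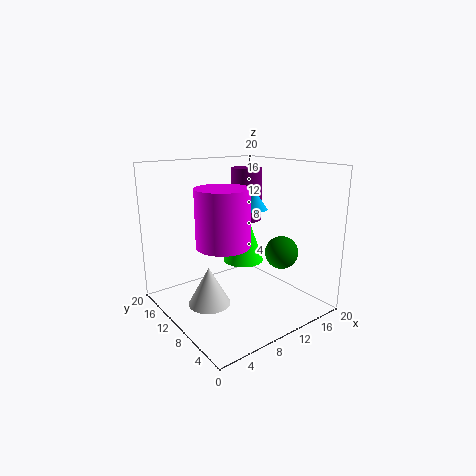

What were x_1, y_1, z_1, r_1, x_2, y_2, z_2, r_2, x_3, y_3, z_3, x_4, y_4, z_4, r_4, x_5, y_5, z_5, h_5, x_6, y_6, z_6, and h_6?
x_1 = 12.5
y_1 = 12
z_1 = 5.5
r_1 = 3
x_2 = 17
y_2 = 17
z_2 = 10
r_2 = 2.5
x_3 = 11
y_3 = 2.5
z_3 = 10
x_4 = 6.5
y_4 = 8.5
z_4 = 10
r_4 = 3.5
x_5 = 14.5
y_5 = 12
z_5 = 13
h_5 = 3
x_6 = 6
y_6 = 11.5
z_6 = 0.5
h_6 = 5.5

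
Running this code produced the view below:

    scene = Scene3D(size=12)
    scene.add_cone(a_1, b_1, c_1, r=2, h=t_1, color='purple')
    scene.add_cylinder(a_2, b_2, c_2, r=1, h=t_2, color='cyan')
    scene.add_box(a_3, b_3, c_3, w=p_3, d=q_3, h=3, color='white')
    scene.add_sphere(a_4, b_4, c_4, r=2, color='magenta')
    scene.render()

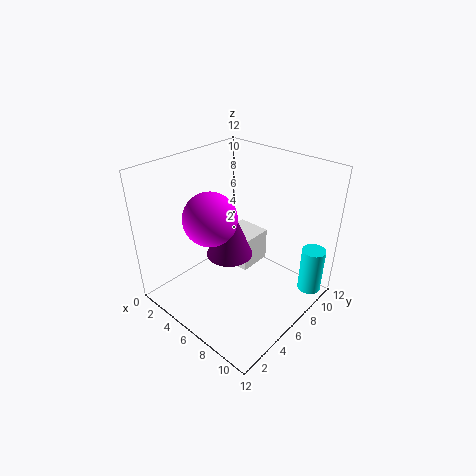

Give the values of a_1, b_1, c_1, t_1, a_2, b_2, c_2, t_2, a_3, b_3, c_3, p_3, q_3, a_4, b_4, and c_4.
a_1 = 5
b_1 = 6
c_1 = 4
t_1 = 5
a_2 = 11
b_2 = 10
c_2 = 1
t_2 = 4
a_3 = 3
b_3 = 7
c_3 = 2
p_3 = 3
q_3 = 3
a_4 = 6
b_4 = 3
c_4 = 9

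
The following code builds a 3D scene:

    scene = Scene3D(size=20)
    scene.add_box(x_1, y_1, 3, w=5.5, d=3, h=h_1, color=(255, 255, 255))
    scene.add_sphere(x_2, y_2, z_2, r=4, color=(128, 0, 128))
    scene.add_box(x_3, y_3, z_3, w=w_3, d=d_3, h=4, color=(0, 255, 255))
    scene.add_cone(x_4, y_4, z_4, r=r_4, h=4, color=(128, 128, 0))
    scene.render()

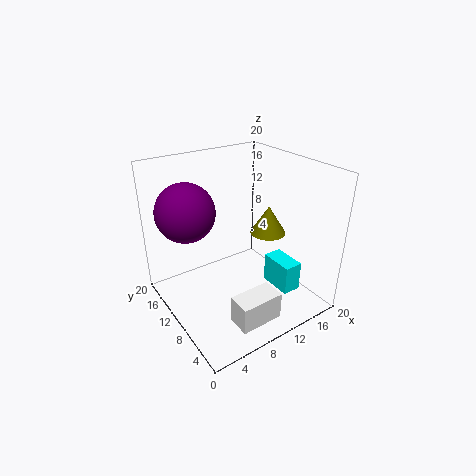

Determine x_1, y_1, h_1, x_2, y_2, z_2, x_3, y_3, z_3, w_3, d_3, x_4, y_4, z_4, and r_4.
x_1 = 4.5; y_1 = 0.5; h_1 = 3.5; x_2 = 4; y_2 = 13.5; z_2 = 14; x_3 = 12.5; y_3 = 2.5; z_3 = 4; w_3 = 2.5; d_3 = 4.5; x_4 = 14.5; y_4 = 9; z_4 = 10; r_4 = 2.5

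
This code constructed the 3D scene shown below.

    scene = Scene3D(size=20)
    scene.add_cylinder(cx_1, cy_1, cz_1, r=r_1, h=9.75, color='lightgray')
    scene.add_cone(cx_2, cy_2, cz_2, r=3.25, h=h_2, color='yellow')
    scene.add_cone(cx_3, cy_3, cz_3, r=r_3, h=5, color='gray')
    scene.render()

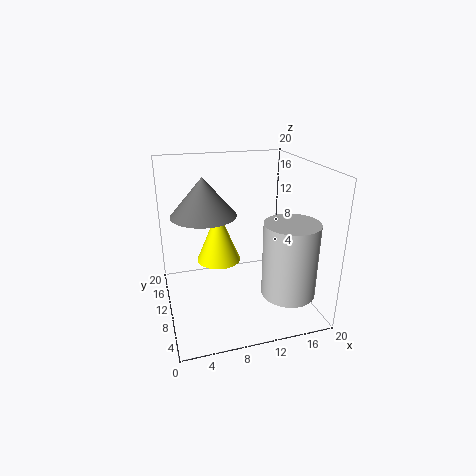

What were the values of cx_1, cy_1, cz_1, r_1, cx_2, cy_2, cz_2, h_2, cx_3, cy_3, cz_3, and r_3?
cx_1 = 15, cy_1 = 3.75, cz_1 = 4.25, r_1 = 3.5, cx_2 = 8, cy_2 = 13.5, cz_2 = 5.25, h_2 = 7.75, cx_3 = 5.25, cy_3 = 9.5, cz_3 = 14, r_3 = 4.25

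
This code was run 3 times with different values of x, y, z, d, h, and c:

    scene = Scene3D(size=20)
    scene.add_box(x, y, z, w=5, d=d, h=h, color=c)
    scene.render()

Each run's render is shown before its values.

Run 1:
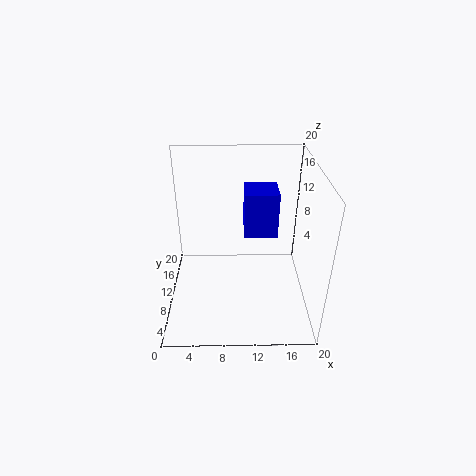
x = 11
y = 13
z = 8
d = 5
h = 7
c = 'blue'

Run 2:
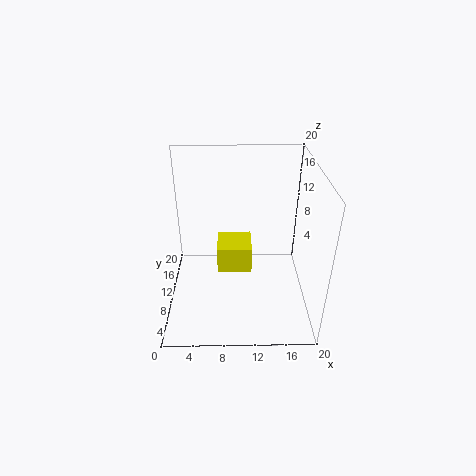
x = 7
y = 10
z = 4
d = 5
h = 4
c = 'yellow'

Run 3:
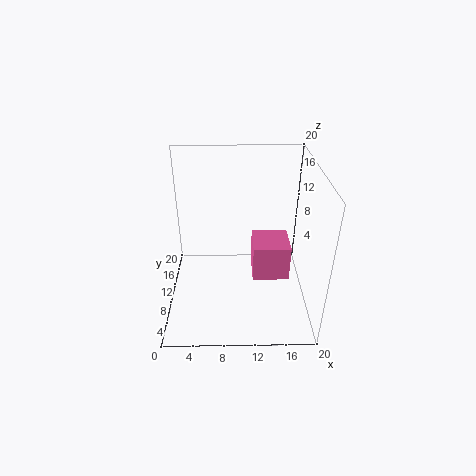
x = 12
y = 7
z = 5
d = 5
h = 5
c = 'hotpink'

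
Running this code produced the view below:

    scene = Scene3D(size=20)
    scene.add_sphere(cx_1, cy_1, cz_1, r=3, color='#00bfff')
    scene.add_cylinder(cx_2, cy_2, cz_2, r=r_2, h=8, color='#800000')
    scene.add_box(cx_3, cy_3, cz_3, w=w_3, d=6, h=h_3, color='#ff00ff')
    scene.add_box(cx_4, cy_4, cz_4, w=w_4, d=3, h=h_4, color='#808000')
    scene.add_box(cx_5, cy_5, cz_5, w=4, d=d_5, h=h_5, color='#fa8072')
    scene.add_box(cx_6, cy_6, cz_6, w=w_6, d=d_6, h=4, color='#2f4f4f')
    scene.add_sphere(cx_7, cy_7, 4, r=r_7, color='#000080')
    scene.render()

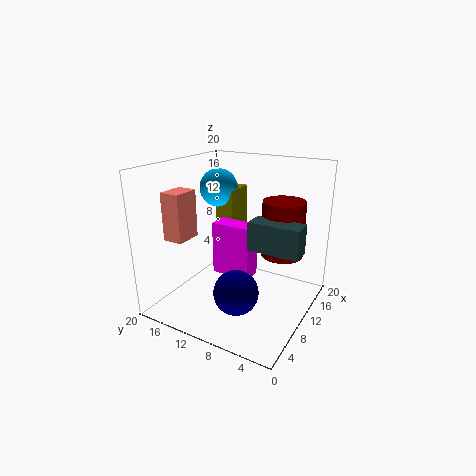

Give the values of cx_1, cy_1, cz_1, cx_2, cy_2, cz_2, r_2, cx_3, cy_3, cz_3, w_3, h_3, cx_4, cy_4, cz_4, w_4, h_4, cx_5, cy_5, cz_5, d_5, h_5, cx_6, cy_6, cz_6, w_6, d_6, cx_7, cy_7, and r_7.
cx_1 = 16
cy_1 = 17
cz_1 = 15
cx_2 = 14
cy_2 = 5
cz_2 = 7
r_2 = 3
cx_3 = 11
cy_3 = 9
cz_3 = 3
w_3 = 3
h_3 = 8
cx_4 = 15
cy_4 = 14
cz_4 = 6
w_4 = 5
h_4 = 9
cx_5 = 6
cy_5 = 17
cz_5 = 9
d_5 = 3
h_5 = 7
cx_6 = 9
cy_6 = 1
cz_6 = 9
w_6 = 3
d_6 = 7
cx_7 = 6
cy_7 = 8
r_7 = 3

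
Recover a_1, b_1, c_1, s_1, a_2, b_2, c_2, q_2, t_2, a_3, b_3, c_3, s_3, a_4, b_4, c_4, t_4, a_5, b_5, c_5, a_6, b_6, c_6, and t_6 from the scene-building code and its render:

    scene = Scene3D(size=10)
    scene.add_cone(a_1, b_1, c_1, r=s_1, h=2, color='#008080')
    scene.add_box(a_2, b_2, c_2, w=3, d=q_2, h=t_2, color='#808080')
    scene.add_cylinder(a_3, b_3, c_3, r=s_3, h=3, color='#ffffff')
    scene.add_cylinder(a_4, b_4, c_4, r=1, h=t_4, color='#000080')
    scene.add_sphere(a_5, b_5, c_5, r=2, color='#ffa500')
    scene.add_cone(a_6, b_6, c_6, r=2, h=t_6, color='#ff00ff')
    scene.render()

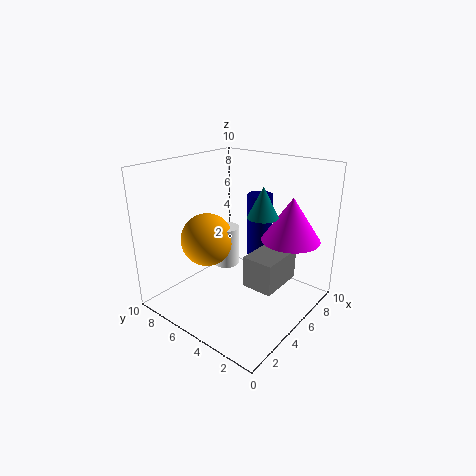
a_1 = 5, b_1 = 3, c_1 = 7, s_1 = 1, a_2 = 3, b_2 = 1, c_2 = 3, q_2 = 2, t_2 = 2, a_3 = 6, b_3 = 7, c_3 = 2, s_3 = 1, a_4 = 9, b_4 = 6, c_4 = 2, t_4 = 5, a_5 = 5, b_5 = 8, c_5 = 4, a_6 = 7, b_6 = 2, c_6 = 5, t_6 = 3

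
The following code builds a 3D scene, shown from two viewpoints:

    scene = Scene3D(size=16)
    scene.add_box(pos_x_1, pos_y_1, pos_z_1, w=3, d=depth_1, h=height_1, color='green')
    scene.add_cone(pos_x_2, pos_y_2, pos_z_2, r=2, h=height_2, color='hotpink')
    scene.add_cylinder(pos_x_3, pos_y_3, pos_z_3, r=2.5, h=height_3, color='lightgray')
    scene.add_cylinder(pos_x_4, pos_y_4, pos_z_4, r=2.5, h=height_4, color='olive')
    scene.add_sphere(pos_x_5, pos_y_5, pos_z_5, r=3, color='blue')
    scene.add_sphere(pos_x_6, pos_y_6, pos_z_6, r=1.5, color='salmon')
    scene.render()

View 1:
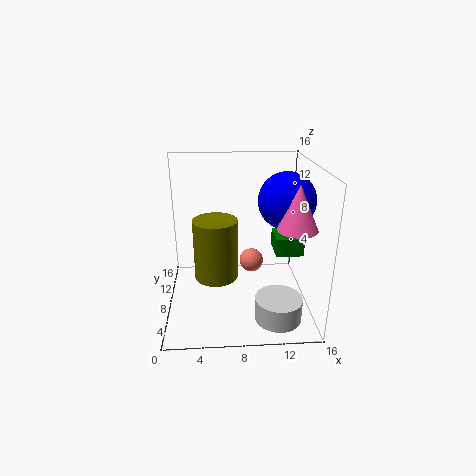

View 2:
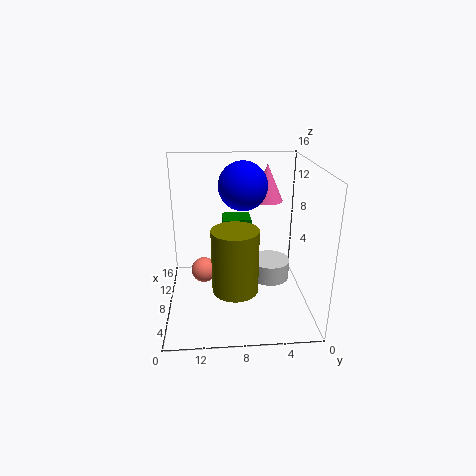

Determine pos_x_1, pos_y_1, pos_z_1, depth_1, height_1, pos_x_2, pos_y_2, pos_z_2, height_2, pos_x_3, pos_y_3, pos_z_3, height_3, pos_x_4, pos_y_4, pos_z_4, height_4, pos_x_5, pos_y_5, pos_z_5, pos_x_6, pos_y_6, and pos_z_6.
pos_x_1 = 12, pos_y_1 = 6, pos_z_1 = 6.5, depth_1 = 3.5, height_1 = 2, pos_x_2 = 13.5, pos_y_2 = 4, pos_z_2 = 10.5, height_2 = 4.5, pos_x_3 = 12, pos_y_3 = 3.5, pos_z_3 = 0.5, height_3 = 2.5, pos_x_4 = 5.5, pos_y_4 = 8.5, pos_z_4 = 3, height_4 = 7, pos_x_5 = 13, pos_y_5 = 7, pos_z_5 = 12.5, pos_x_6 = 10, pos_y_6 = 12, pos_z_6 = 3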